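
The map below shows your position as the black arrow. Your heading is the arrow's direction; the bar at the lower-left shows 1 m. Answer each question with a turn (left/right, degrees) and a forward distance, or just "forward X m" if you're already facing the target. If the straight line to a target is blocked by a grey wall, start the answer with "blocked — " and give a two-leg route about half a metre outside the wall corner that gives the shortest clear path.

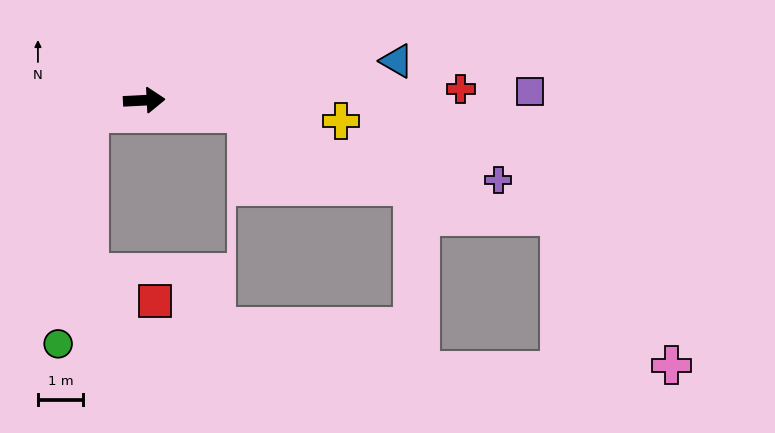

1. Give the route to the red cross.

forward 7.0 m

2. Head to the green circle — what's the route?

blocked — turn right 170°, forward 1.2 m, then turn left 69°, forward 5.1 m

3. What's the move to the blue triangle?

turn left 6°, forward 5.6 m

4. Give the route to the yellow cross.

turn right 9°, forward 4.3 m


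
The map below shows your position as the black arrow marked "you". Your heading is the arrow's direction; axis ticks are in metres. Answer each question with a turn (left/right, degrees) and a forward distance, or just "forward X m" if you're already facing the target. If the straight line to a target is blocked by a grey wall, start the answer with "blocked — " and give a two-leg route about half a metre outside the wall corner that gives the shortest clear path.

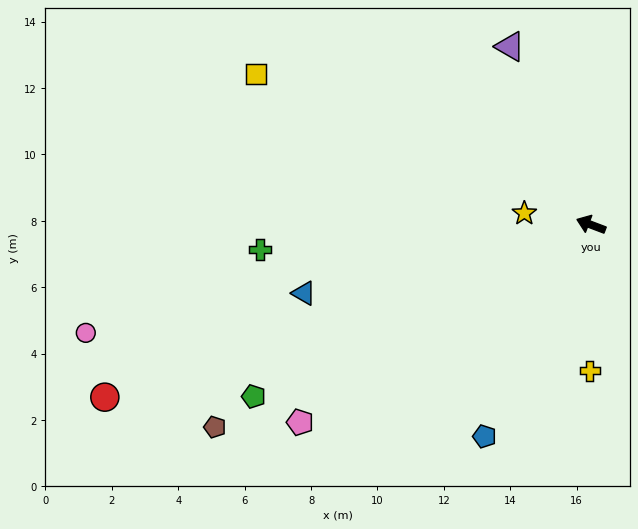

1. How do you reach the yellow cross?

turn left 110°, forward 4.4 m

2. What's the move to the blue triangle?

turn left 34°, forward 8.9 m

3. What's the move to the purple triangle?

turn right 45°, forward 5.9 m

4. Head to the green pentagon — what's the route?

turn left 48°, forward 11.4 m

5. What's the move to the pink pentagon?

turn left 55°, forward 10.6 m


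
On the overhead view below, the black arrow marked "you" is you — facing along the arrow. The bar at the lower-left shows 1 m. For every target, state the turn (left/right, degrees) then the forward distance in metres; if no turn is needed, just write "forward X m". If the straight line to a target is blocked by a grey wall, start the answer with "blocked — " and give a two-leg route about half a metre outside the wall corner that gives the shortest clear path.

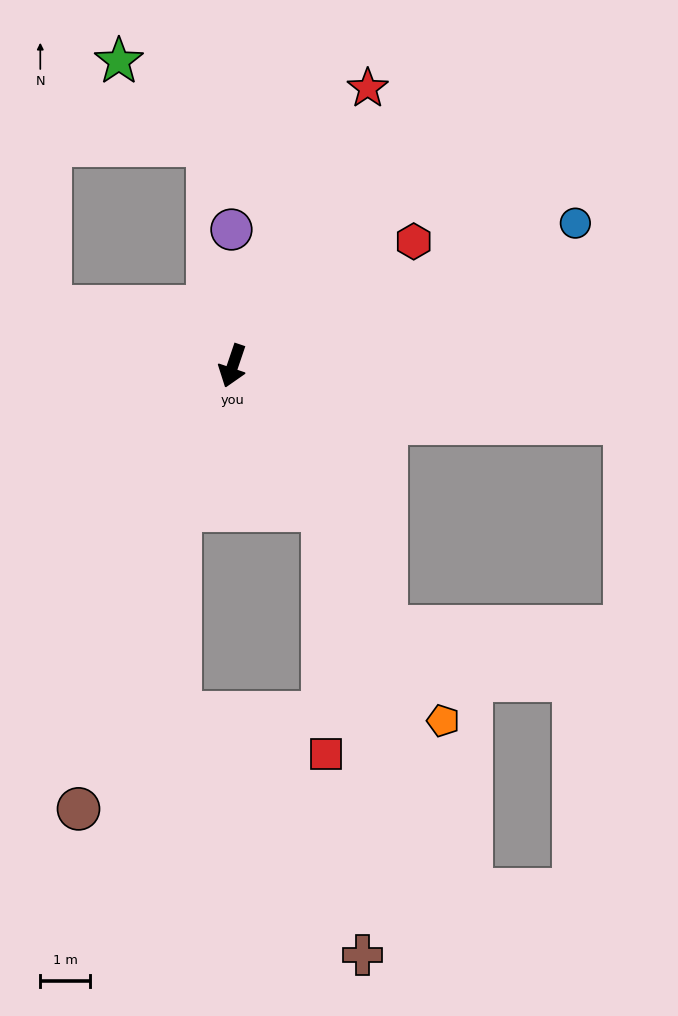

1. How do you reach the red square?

blocked — turn left 51°, forward 3.4 m, then turn right 32°, forward 4.9 m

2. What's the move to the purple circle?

turn right 161°, forward 2.7 m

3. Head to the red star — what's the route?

turn left 173°, forward 6.2 m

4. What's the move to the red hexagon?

turn left 143°, forward 4.4 m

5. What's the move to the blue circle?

turn left 131°, forward 7.4 m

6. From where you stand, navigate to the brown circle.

forward 9.4 m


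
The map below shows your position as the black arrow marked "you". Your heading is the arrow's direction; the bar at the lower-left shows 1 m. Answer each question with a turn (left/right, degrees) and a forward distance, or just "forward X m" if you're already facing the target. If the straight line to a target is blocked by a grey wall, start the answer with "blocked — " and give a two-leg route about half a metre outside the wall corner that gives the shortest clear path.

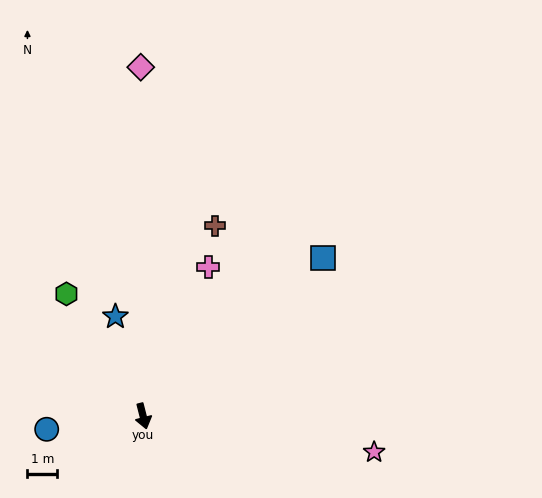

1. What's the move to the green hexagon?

turn right 162°, forward 4.9 m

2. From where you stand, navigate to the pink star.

turn left 67°, forward 7.9 m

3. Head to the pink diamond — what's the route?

turn left 166°, forward 11.8 m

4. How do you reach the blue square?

turn left 117°, forward 8.1 m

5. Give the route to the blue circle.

turn right 96°, forward 3.3 m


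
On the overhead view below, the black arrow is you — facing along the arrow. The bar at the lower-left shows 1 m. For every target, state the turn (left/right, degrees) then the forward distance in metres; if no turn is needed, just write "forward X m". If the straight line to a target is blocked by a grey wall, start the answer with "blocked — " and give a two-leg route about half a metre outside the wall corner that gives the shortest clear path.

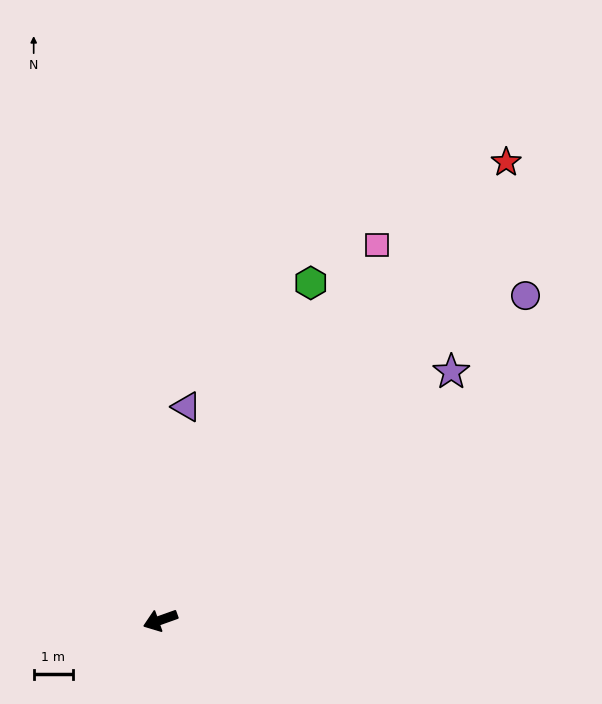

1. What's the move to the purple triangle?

turn right 117°, forward 5.4 m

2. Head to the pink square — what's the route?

turn right 140°, forward 11.0 m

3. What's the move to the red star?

turn right 147°, forward 14.5 m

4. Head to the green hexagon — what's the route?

turn right 134°, forward 9.4 m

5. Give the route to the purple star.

turn right 159°, forward 9.7 m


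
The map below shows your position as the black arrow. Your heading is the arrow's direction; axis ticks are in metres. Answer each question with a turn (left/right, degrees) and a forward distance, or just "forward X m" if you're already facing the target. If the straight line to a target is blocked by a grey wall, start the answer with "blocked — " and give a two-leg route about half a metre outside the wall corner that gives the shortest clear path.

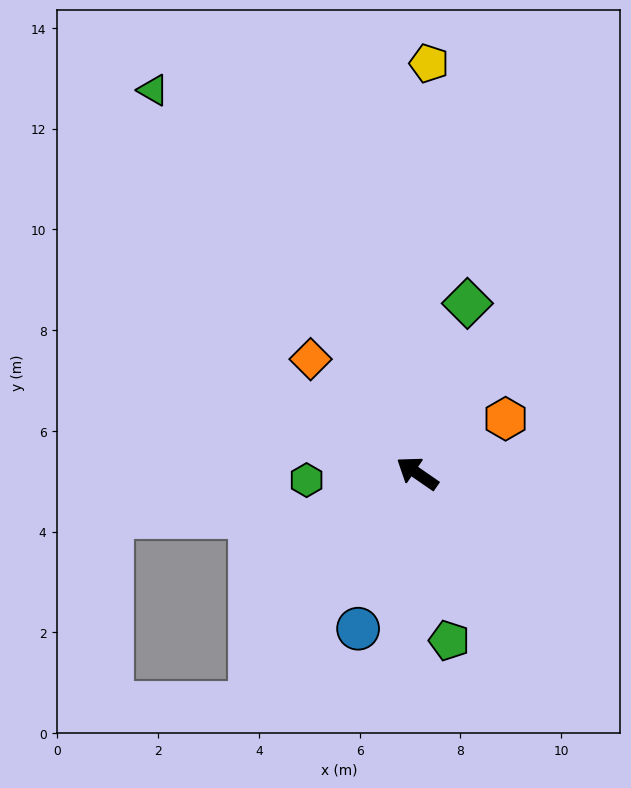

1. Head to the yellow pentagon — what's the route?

turn right 57°, forward 8.1 m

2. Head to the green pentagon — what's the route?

turn left 135°, forward 3.4 m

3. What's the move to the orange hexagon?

turn right 114°, forward 2.1 m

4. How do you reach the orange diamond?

turn right 12°, forward 3.1 m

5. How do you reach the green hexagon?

turn left 38°, forward 2.2 m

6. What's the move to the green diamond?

turn right 72°, forward 3.5 m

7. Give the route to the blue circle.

turn left 104°, forward 3.3 m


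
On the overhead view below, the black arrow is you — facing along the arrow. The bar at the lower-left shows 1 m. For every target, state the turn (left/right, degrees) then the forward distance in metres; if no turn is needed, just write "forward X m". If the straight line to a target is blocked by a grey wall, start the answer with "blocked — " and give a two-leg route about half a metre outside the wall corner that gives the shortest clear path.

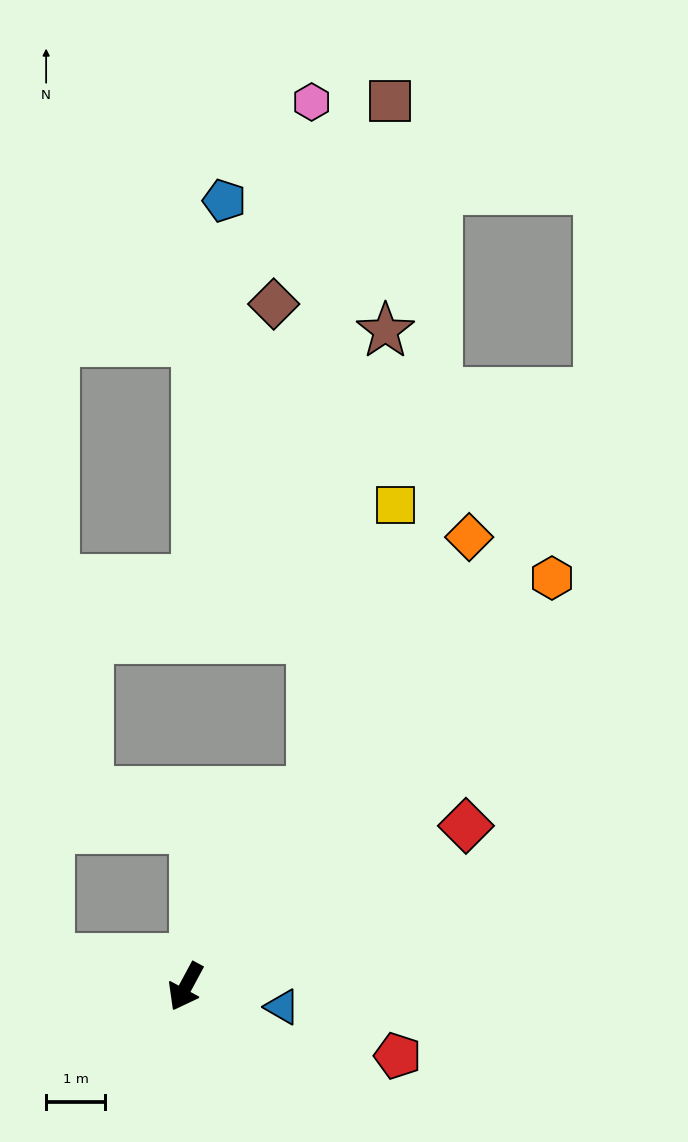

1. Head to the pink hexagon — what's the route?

blocked — turn left 175°, forward 3.9 m, then turn left 33°, forward 11.7 m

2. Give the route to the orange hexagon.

turn left 166°, forward 9.3 m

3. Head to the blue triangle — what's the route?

turn left 106°, forward 1.7 m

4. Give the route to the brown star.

blocked — turn left 175°, forward 3.9 m, then turn left 24°, forward 7.9 m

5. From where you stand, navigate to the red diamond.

turn left 148°, forward 5.5 m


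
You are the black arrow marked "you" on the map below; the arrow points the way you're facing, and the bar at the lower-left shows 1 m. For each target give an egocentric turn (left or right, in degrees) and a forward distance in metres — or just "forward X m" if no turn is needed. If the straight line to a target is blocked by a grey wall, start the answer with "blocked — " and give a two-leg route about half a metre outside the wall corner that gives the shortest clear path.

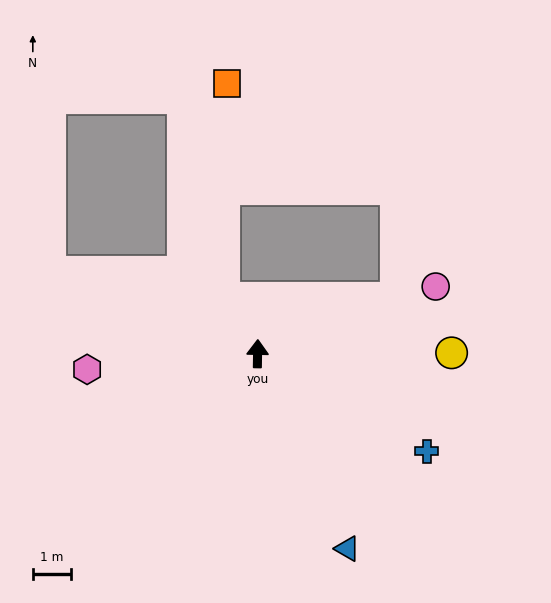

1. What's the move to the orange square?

blocked — turn left 33°, forward 1.7 m, then turn right 33°, forward 5.6 m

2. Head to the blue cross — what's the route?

turn right 119°, forward 5.1 m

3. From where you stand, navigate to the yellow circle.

turn right 89°, forward 5.0 m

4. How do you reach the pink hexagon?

turn left 96°, forward 4.4 m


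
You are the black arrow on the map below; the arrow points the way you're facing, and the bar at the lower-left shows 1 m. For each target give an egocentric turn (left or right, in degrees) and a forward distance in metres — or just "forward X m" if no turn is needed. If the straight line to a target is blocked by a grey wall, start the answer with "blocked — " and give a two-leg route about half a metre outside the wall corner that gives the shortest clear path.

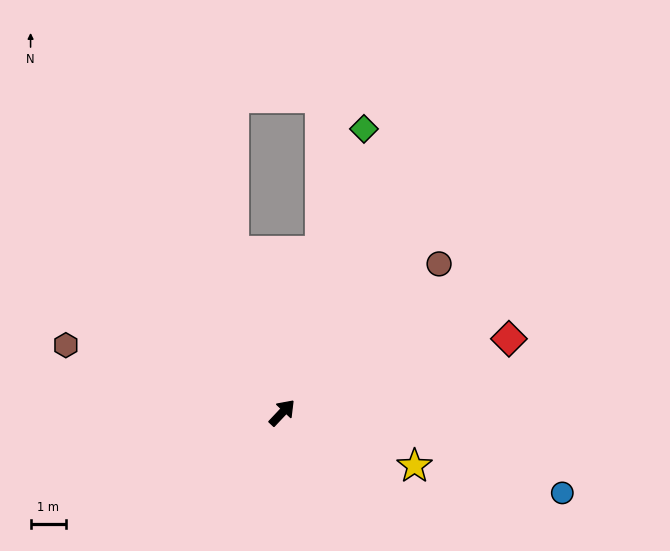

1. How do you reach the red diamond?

turn right 29°, forward 6.7 m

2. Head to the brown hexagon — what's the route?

turn left 116°, forward 6.4 m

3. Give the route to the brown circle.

turn right 3°, forward 6.1 m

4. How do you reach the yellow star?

turn right 69°, forward 4.0 m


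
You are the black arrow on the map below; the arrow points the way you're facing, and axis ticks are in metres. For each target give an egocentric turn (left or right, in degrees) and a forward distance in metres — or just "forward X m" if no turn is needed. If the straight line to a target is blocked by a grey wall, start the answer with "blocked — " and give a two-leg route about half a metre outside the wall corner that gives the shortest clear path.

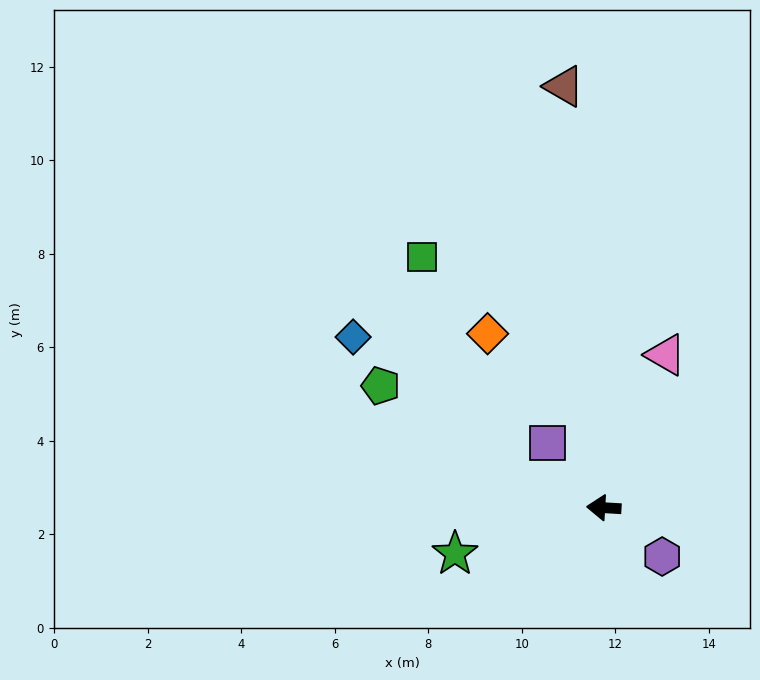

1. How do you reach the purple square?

turn right 46°, forward 1.8 m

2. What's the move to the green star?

turn left 21°, forward 3.3 m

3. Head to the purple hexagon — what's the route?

turn left 143°, forward 1.6 m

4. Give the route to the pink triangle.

turn right 109°, forward 3.5 m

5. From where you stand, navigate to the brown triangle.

turn right 81°, forward 9.1 m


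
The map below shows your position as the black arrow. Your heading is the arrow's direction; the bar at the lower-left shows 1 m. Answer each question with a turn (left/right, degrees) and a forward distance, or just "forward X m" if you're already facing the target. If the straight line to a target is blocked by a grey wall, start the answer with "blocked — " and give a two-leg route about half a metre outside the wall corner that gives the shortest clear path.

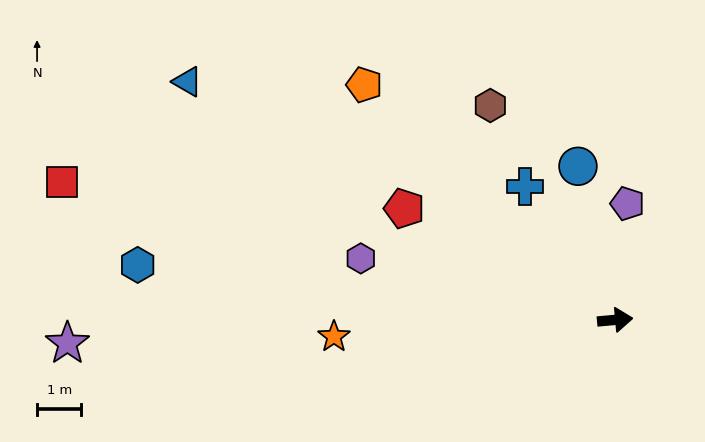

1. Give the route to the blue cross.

turn left 119°, forward 3.6 m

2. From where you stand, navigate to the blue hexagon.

turn left 168°, forward 10.8 m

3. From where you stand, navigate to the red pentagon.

turn left 147°, forward 5.4 m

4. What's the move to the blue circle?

turn left 98°, forward 3.6 m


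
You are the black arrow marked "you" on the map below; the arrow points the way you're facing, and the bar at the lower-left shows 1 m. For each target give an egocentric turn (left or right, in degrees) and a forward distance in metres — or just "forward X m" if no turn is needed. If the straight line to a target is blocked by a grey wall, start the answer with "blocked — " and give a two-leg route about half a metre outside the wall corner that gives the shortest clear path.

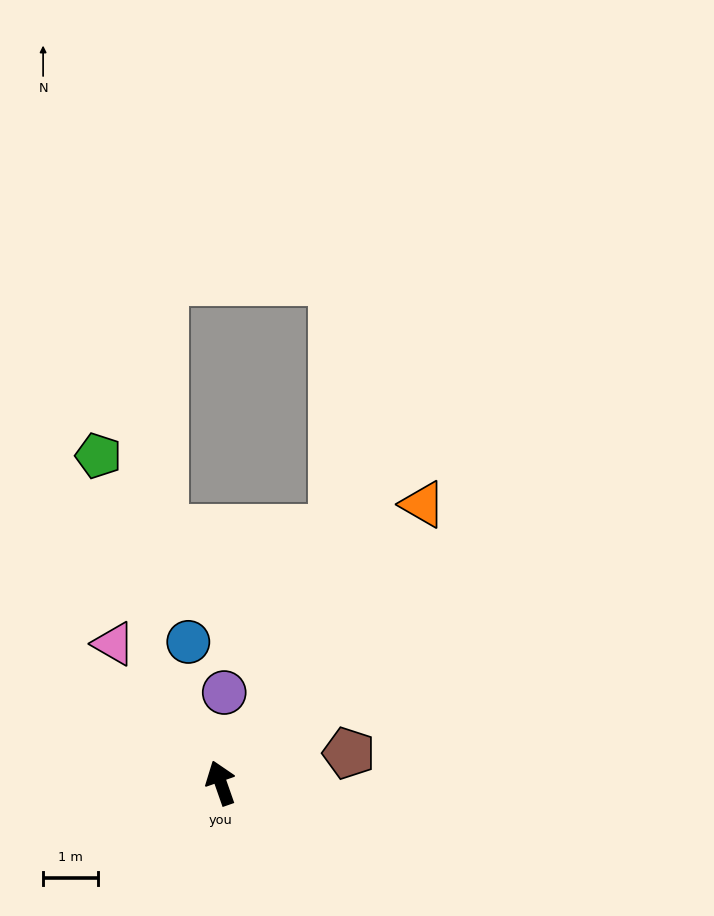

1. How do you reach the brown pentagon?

turn right 96°, forward 2.4 m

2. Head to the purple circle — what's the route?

turn right 22°, forward 1.7 m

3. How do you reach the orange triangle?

turn right 55°, forward 6.3 m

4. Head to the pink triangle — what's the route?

turn left 18°, forward 3.2 m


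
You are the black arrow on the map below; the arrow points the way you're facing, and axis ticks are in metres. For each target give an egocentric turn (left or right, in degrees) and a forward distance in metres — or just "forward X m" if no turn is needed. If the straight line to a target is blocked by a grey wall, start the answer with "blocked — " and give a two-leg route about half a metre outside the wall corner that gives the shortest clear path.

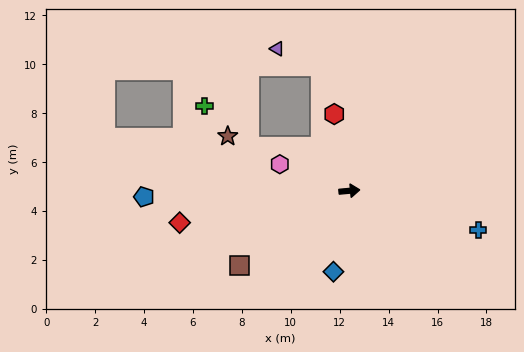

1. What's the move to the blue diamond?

turn right 106°, forward 3.4 m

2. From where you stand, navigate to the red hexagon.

turn left 96°, forward 3.2 m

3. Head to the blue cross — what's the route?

turn right 22°, forward 5.5 m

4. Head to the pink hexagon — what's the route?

turn left 154°, forward 3.0 m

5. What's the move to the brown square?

turn right 151°, forward 5.4 m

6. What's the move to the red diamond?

turn right 175°, forward 7.1 m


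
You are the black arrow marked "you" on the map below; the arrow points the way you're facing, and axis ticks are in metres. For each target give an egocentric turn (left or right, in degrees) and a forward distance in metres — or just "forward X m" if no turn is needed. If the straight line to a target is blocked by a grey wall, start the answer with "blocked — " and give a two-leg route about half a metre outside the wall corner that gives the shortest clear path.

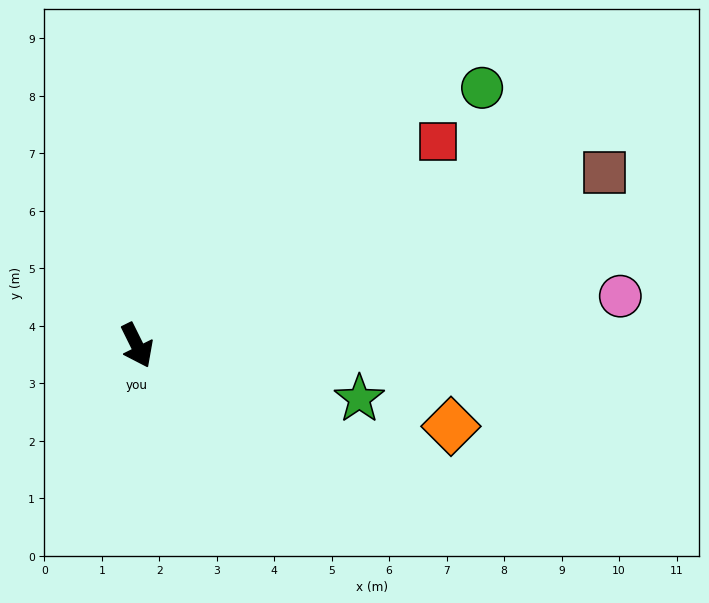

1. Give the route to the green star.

turn left 50°, forward 4.0 m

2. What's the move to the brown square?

turn left 84°, forward 8.7 m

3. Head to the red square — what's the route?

turn left 98°, forward 6.3 m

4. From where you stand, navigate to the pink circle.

turn left 69°, forward 8.5 m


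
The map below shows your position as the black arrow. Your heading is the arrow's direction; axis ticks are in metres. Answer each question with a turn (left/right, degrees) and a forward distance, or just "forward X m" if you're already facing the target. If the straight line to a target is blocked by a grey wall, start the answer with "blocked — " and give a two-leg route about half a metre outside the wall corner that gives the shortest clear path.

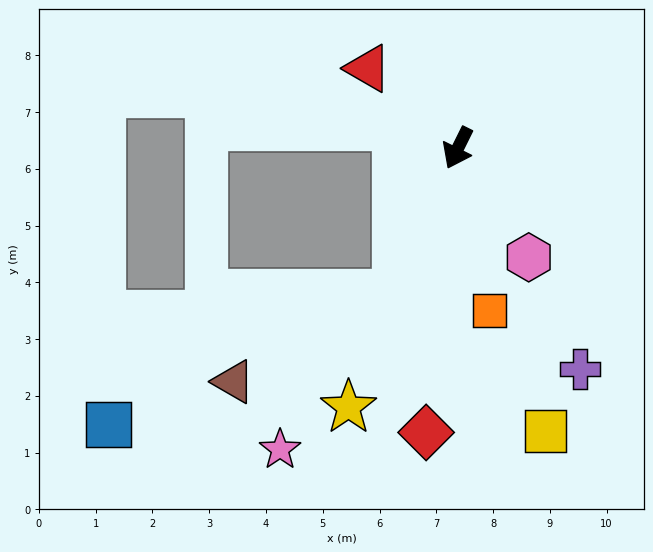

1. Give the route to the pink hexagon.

turn left 59°, forward 2.3 m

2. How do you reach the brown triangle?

blocked — turn left 3°, forward 2.8 m, then turn right 38°, forward 3.3 m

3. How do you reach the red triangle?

turn right 105°, forward 2.1 m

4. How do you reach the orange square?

turn left 37°, forward 2.9 m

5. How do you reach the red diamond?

turn left 20°, forward 5.0 m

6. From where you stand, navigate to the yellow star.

turn left 3°, forward 5.0 m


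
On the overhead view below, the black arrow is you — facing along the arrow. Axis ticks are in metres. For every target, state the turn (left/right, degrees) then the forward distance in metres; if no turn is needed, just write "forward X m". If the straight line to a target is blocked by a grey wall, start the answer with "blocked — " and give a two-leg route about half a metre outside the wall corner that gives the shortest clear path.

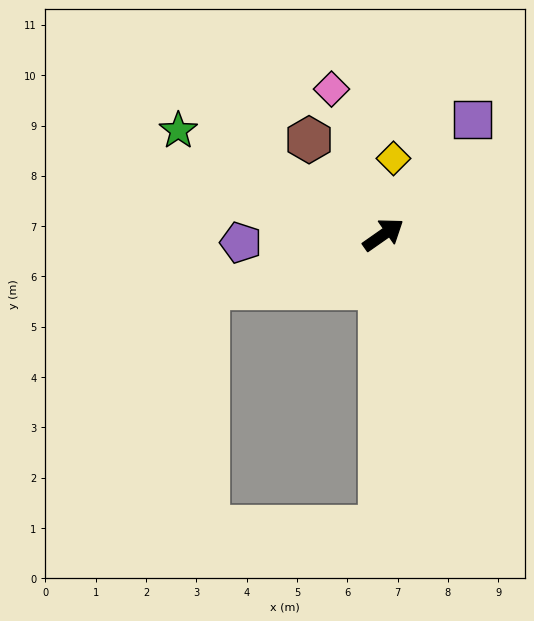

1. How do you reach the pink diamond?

turn left 75°, forward 3.1 m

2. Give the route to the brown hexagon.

turn left 93°, forward 2.4 m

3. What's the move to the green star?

turn left 118°, forward 4.6 m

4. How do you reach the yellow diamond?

turn left 47°, forward 1.5 m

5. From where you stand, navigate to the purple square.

turn left 17°, forward 2.9 m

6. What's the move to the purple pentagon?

turn left 148°, forward 2.8 m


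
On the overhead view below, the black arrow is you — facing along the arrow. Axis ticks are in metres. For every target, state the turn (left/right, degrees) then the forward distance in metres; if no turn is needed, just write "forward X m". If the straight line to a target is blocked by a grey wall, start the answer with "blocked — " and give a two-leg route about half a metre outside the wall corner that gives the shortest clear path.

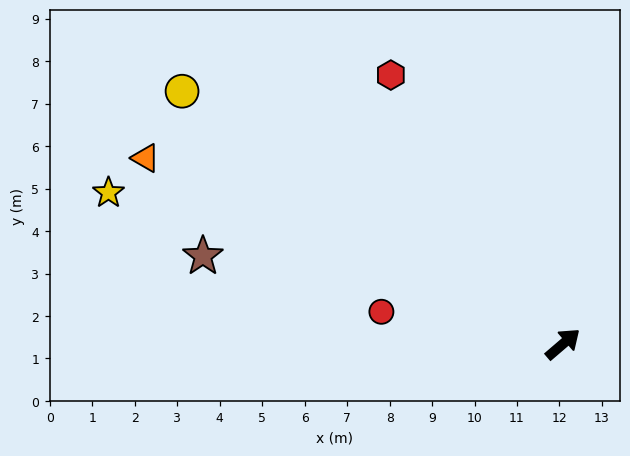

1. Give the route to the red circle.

turn left 129°, forward 4.3 m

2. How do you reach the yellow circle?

turn left 106°, forward 10.8 m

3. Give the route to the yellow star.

turn left 121°, forward 11.3 m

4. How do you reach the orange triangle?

turn left 115°, forward 10.8 m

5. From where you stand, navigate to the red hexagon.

turn left 82°, forward 7.5 m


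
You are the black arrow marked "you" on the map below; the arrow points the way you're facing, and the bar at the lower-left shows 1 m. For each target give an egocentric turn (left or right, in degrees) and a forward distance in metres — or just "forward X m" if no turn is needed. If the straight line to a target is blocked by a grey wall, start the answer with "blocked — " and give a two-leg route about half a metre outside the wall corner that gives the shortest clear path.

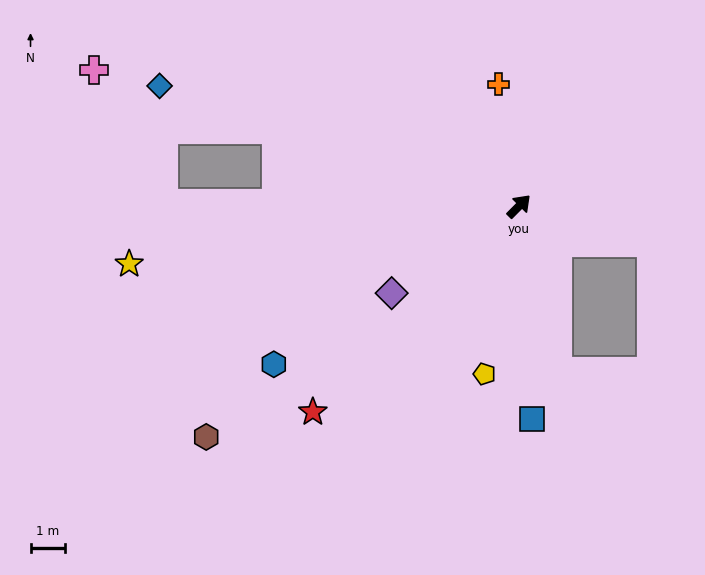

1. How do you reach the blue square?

turn right 132°, forward 6.1 m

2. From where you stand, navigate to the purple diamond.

turn left 169°, forward 4.4 m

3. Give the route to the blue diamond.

turn left 116°, forward 10.9 m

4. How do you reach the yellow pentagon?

turn right 147°, forward 4.9 m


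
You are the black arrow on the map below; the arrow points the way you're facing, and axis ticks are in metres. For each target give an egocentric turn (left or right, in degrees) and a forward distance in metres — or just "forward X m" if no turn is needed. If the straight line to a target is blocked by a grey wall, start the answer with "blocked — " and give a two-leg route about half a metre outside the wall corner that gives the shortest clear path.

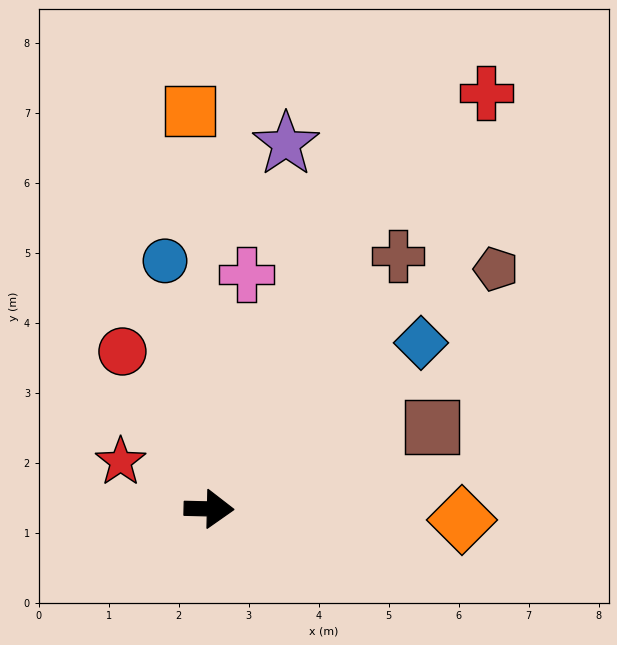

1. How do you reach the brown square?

turn left 22°, forward 3.4 m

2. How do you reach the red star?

turn left 153°, forward 1.4 m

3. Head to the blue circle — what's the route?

turn left 101°, forward 3.6 m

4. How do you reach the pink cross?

turn left 82°, forward 3.4 m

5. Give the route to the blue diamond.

turn left 39°, forward 3.8 m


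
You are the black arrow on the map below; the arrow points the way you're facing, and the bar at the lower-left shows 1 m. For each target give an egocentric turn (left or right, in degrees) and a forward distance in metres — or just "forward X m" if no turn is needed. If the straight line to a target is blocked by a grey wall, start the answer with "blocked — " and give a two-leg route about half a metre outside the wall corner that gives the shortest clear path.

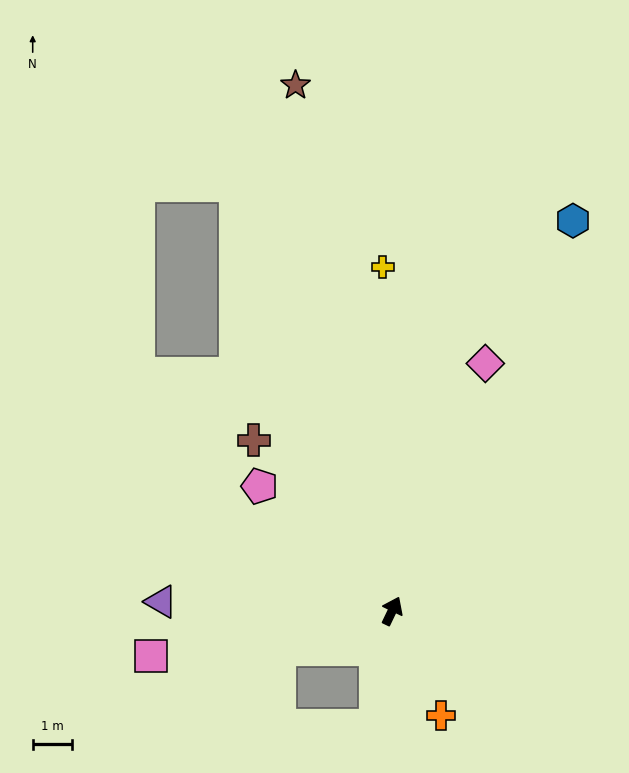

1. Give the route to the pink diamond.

turn left 5°, forward 6.8 m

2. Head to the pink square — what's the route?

turn left 126°, forward 6.3 m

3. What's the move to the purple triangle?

turn left 113°, forward 6.0 m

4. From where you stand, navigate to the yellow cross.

turn left 27°, forward 8.9 m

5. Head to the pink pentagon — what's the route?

turn left 72°, forward 4.7 m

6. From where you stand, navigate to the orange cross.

turn right 130°, forward 3.0 m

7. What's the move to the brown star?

turn left 36°, forward 13.8 m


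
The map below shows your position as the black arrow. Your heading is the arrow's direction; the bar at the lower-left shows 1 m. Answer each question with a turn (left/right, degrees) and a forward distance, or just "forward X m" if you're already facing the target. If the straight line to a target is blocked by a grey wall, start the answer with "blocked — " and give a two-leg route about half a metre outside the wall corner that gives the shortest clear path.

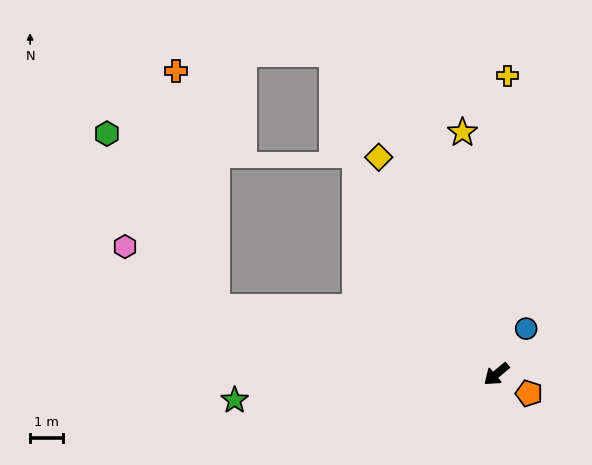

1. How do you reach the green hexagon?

blocked — turn right 53°, forward 8.7 m, then turn right 45°, forward 6.2 m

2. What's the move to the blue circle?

turn right 163°, forward 1.6 m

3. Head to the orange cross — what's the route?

blocked — turn right 53°, forward 8.7 m, then turn right 67°, forward 7.2 m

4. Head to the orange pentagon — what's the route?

turn left 110°, forward 1.1 m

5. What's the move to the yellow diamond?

turn right 101°, forward 7.5 m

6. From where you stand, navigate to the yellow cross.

turn right 132°, forward 9.0 m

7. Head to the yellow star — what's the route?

turn right 122°, forward 7.4 m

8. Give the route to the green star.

turn right 34°, forward 8.0 m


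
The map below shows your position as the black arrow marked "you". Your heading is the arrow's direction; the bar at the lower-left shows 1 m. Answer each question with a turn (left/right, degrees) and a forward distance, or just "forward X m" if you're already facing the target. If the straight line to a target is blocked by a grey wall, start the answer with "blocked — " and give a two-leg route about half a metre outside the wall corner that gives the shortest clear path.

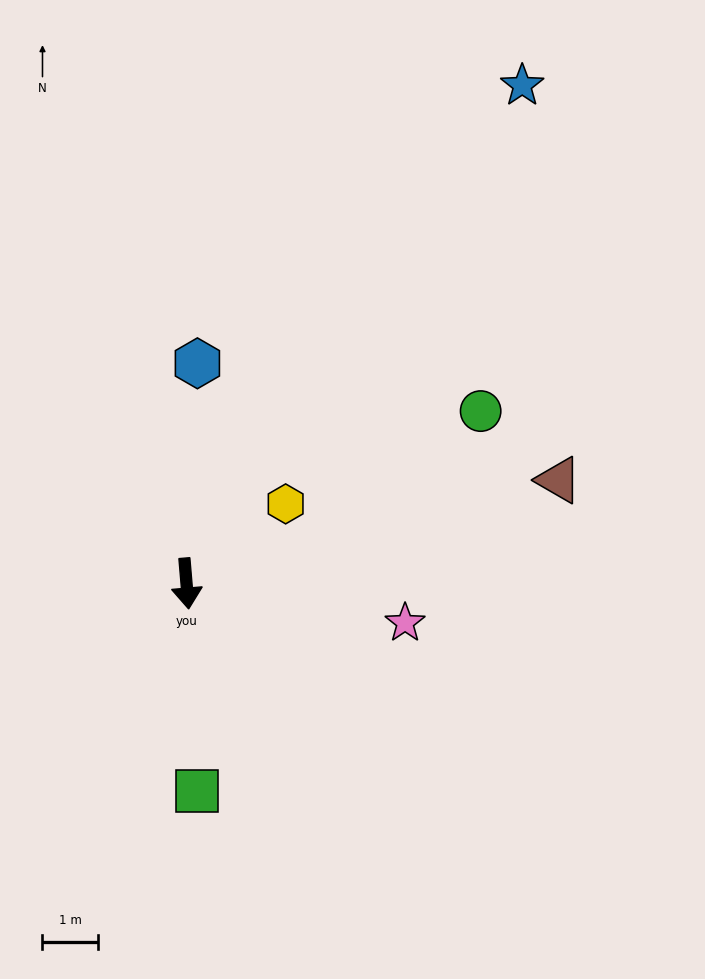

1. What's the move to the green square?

forward 3.8 m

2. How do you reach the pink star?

turn left 75°, forward 4.0 m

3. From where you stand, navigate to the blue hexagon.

turn left 172°, forward 4.0 m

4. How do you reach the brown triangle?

turn left 101°, forward 7.0 m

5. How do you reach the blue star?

turn left 141°, forward 10.9 m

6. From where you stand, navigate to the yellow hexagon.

turn left 124°, forward 2.3 m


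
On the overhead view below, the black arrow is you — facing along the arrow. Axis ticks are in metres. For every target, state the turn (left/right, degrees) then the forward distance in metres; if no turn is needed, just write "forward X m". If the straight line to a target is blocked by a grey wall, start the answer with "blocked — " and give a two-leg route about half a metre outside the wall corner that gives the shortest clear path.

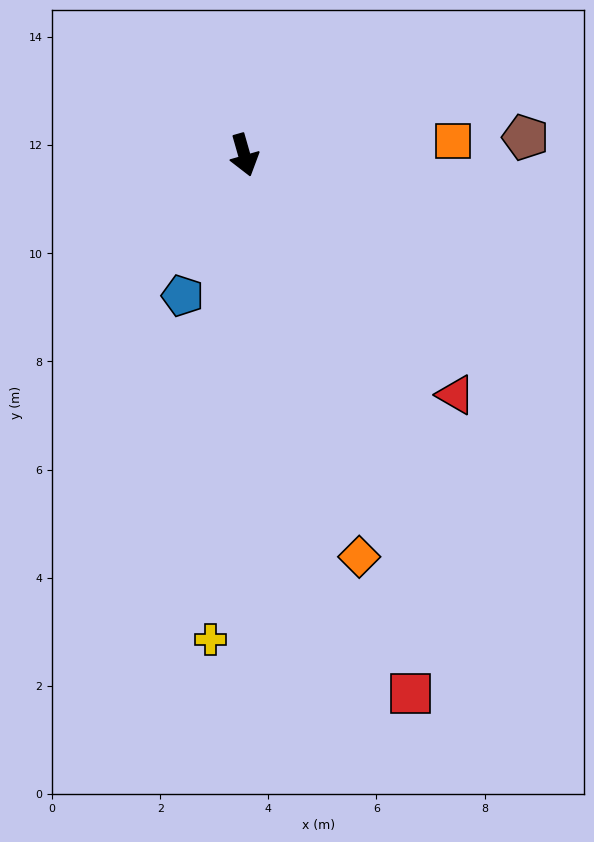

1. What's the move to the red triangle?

turn left 25°, forward 5.9 m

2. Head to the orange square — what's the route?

turn left 78°, forward 3.9 m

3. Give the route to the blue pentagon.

turn right 40°, forward 2.8 m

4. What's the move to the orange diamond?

forward 7.7 m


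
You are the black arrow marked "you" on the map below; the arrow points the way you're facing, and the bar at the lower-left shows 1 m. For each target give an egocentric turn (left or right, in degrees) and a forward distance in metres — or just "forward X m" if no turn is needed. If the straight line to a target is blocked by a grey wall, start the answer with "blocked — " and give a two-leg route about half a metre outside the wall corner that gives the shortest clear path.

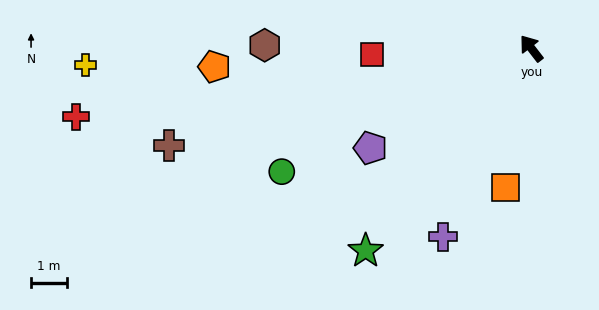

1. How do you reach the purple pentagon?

turn left 84°, forward 5.3 m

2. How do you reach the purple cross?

turn left 117°, forward 5.8 m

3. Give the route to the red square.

turn left 55°, forward 4.5 m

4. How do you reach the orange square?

turn left 132°, forward 4.0 m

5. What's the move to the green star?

turn left 103°, forward 7.4 m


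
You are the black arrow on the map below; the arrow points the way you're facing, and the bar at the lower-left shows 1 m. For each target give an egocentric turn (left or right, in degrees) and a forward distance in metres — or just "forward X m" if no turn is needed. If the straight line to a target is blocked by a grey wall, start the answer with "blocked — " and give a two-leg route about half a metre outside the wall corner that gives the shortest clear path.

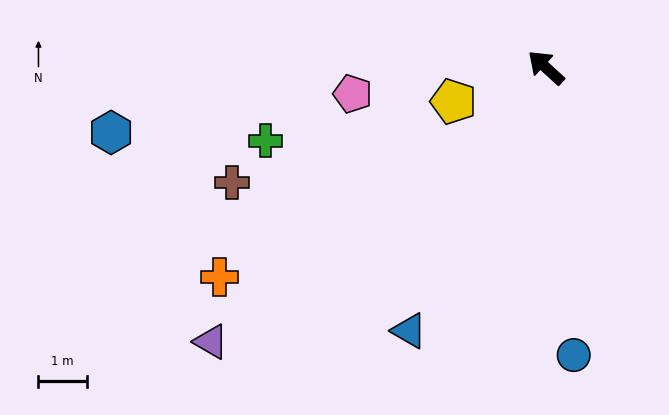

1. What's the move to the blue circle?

turn left 138°, forward 5.9 m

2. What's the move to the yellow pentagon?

turn left 63°, forward 2.0 m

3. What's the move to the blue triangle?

turn left 105°, forward 6.1 m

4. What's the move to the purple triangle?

turn left 82°, forward 8.9 m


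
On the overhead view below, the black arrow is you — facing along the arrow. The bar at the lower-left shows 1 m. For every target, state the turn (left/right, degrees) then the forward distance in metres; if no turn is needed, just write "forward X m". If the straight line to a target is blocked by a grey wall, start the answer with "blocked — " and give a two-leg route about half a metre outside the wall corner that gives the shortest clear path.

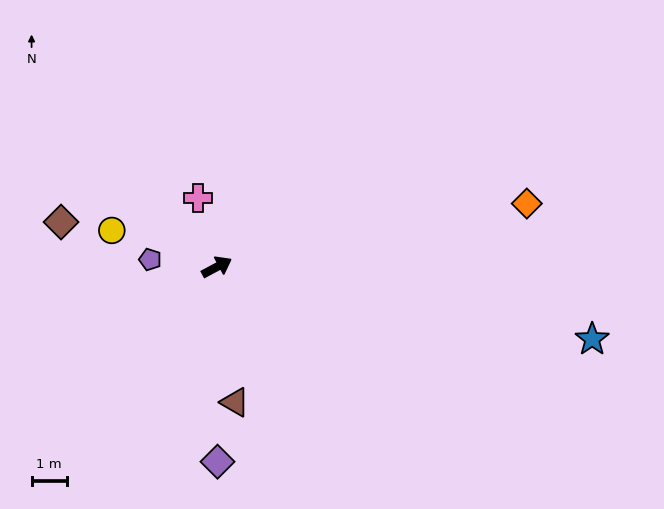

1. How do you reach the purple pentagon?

turn left 145°, forward 1.9 m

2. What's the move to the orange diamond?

turn right 17°, forward 9.0 m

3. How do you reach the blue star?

turn right 39°, forward 10.9 m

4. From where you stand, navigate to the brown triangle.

turn right 111°, forward 3.9 m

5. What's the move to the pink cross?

turn left 77°, forward 2.0 m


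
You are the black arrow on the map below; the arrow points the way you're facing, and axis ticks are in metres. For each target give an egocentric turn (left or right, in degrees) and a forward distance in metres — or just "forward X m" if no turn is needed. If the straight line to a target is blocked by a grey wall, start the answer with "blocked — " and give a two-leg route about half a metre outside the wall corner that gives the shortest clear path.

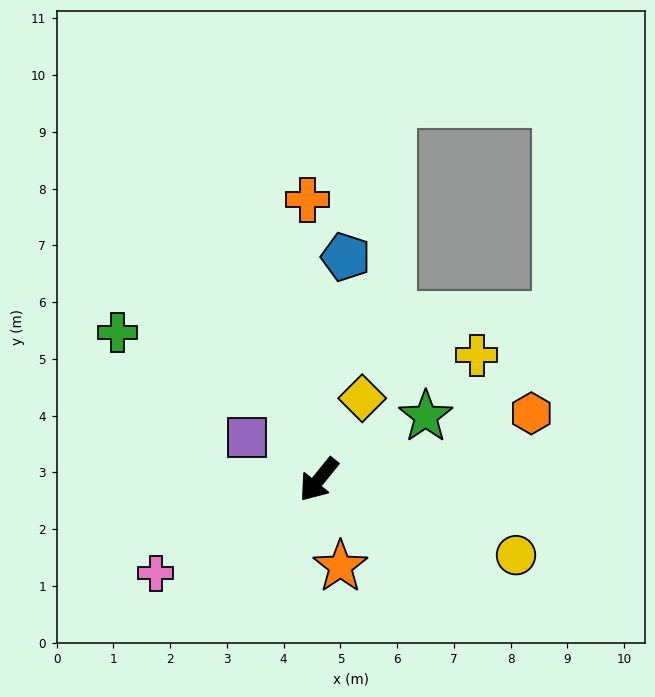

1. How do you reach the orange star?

turn left 53°, forward 1.6 m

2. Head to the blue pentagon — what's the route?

turn right 148°, forward 4.0 m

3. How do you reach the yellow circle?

turn left 108°, forward 3.7 m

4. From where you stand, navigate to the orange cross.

turn right 139°, forward 4.9 m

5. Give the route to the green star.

turn left 160°, forward 2.2 m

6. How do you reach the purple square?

turn right 81°, forward 1.5 m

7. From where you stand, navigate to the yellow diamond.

turn right 169°, forward 1.6 m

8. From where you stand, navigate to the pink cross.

turn right 21°, forward 3.3 m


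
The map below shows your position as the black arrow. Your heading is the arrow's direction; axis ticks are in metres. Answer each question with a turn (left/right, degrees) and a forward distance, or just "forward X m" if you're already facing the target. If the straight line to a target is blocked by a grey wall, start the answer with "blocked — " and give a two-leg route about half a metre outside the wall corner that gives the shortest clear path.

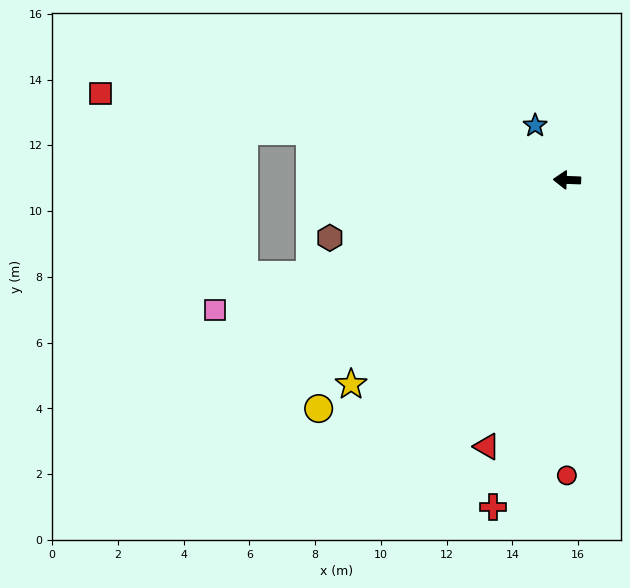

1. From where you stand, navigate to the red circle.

turn left 92°, forward 9.0 m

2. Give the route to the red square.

turn right 8°, forward 14.4 m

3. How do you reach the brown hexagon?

turn left 16°, forward 7.4 m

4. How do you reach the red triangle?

turn left 75°, forward 8.5 m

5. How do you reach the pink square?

turn left 22°, forward 11.4 m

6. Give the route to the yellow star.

turn left 46°, forward 9.0 m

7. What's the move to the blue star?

turn right 58°, forward 1.9 m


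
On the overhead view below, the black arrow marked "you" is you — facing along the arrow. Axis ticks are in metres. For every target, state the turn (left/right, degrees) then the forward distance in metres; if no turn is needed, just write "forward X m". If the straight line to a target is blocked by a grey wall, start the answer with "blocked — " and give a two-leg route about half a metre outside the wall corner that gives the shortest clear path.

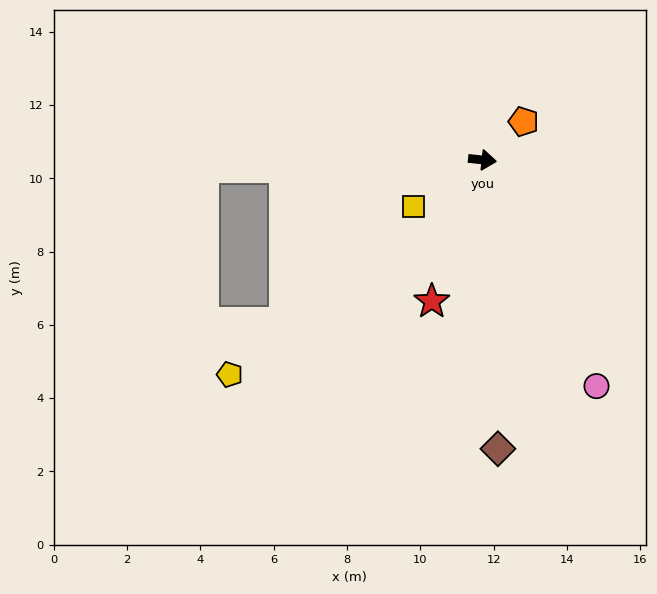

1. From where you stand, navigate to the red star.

turn right 104°, forward 4.1 m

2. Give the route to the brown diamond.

turn right 81°, forward 7.9 m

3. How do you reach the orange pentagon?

turn left 49°, forward 1.5 m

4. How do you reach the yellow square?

turn right 140°, forward 2.3 m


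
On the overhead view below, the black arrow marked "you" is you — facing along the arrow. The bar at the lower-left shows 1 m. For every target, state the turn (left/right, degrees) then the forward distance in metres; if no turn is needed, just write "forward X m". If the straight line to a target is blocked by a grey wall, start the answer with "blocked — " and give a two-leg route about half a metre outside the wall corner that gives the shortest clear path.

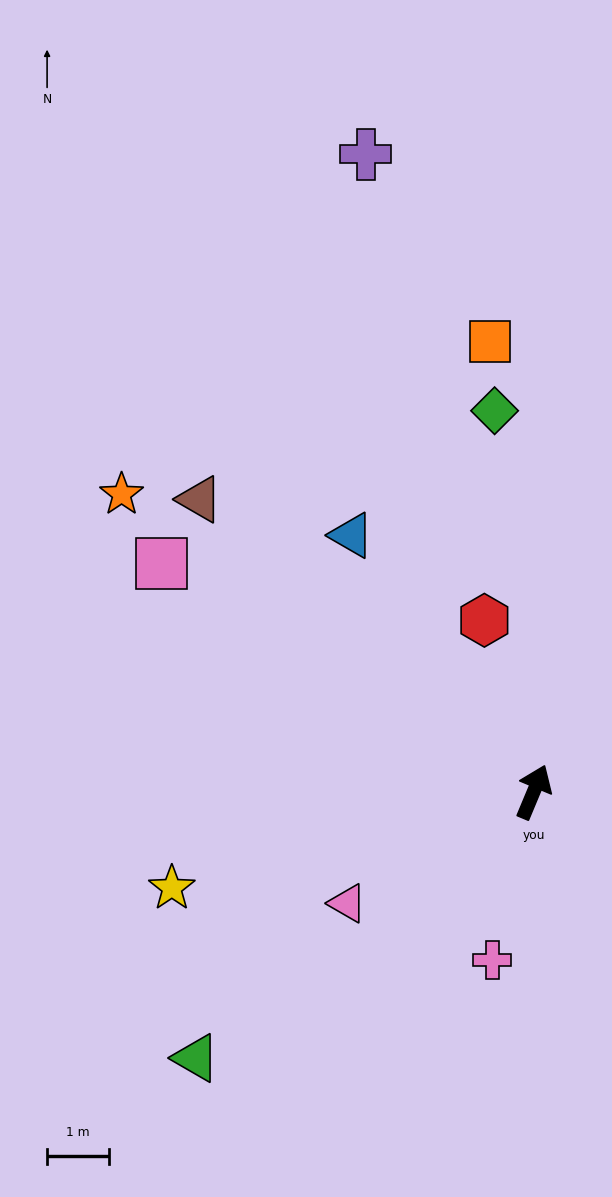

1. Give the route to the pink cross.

turn right 171°, forward 2.8 m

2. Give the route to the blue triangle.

turn left 58°, forward 5.1 m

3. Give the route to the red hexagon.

turn left 39°, forward 2.9 m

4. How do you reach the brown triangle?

turn left 71°, forward 7.1 m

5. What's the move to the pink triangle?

turn left 144°, forward 3.5 m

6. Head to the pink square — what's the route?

turn left 81°, forward 7.0 m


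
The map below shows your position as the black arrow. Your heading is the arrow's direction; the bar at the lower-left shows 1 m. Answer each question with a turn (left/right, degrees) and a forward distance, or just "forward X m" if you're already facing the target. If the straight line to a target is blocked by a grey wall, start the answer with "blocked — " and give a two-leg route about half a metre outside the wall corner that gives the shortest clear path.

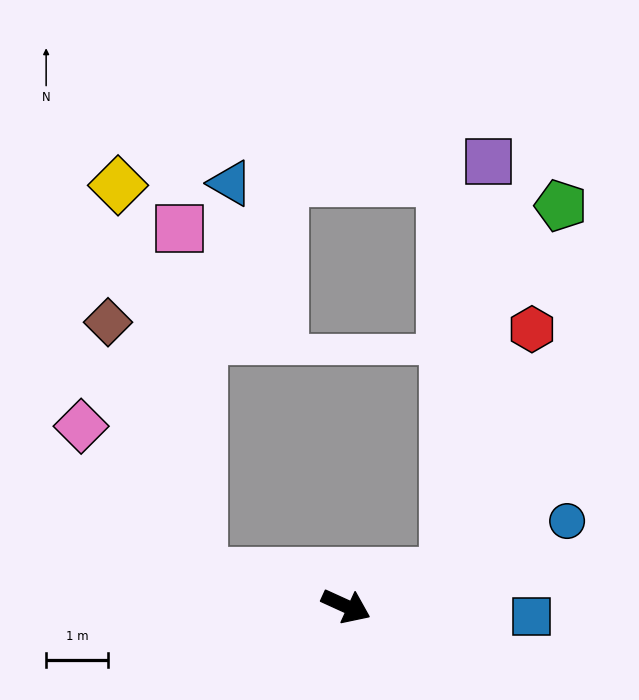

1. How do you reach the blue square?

turn left 21°, forward 3.0 m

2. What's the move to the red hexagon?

blocked — turn left 42°, forward 1.7 m, then turn left 53°, forward 4.2 m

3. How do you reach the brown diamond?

blocked — turn right 168°, forward 2.4 m, then turn right 57°, forward 4.4 m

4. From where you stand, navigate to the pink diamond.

blocked — turn right 168°, forward 2.4 m, then turn right 38°, forward 3.1 m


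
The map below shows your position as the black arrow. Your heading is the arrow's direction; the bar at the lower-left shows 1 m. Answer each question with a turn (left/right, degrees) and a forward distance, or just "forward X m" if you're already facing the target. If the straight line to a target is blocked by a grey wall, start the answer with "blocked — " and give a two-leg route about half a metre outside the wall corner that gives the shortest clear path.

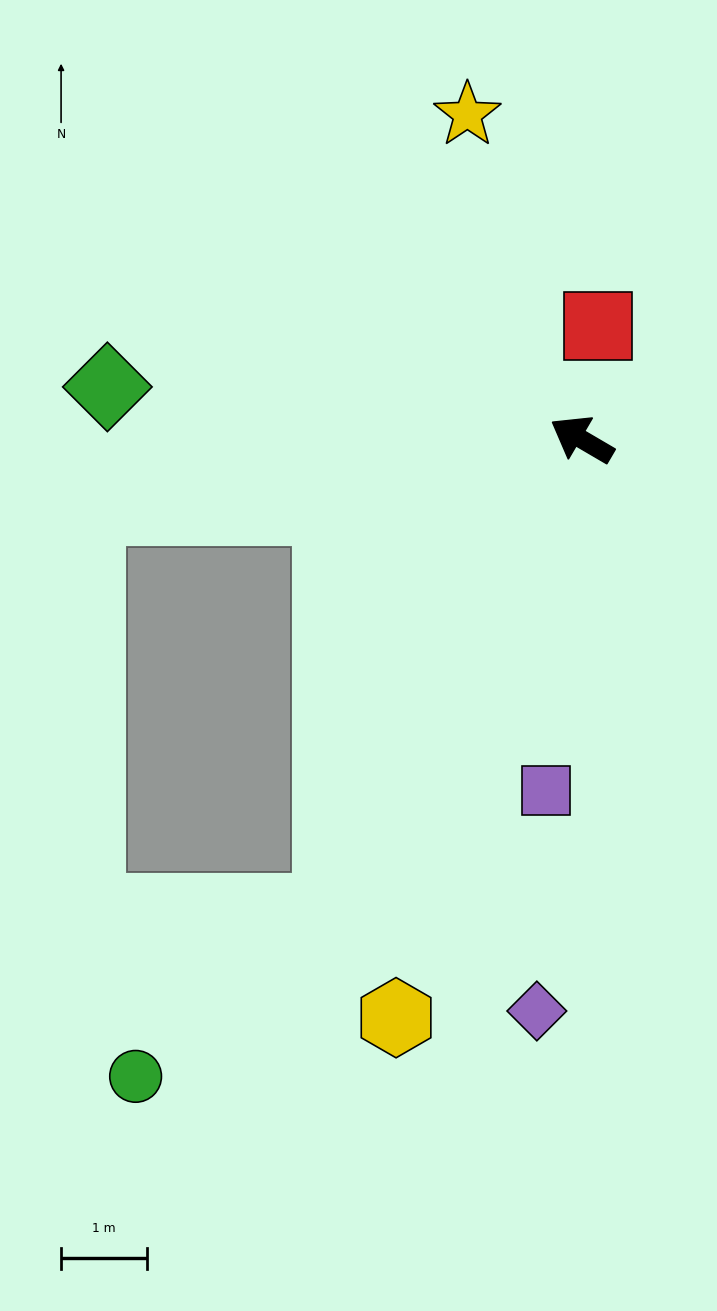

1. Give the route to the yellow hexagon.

turn left 103°, forward 7.1 m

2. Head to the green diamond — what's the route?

turn left 24°, forward 5.6 m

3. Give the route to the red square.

turn right 68°, forward 1.3 m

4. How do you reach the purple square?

turn left 115°, forward 4.1 m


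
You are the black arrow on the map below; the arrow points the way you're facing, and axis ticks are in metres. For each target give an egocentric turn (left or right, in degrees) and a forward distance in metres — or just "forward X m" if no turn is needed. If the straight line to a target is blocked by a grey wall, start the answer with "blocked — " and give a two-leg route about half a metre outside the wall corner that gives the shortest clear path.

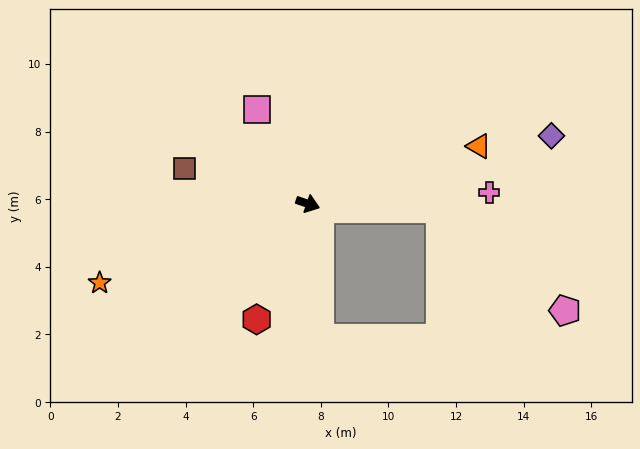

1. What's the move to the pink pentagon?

blocked — turn left 17°, forward 3.9 m, then turn right 37°, forward 4.7 m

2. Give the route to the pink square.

turn left 137°, forward 3.2 m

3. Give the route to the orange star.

turn right 140°, forward 6.6 m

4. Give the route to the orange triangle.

turn left 38°, forward 5.3 m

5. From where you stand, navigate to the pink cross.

turn left 23°, forward 5.4 m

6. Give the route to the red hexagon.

turn right 95°, forward 3.7 m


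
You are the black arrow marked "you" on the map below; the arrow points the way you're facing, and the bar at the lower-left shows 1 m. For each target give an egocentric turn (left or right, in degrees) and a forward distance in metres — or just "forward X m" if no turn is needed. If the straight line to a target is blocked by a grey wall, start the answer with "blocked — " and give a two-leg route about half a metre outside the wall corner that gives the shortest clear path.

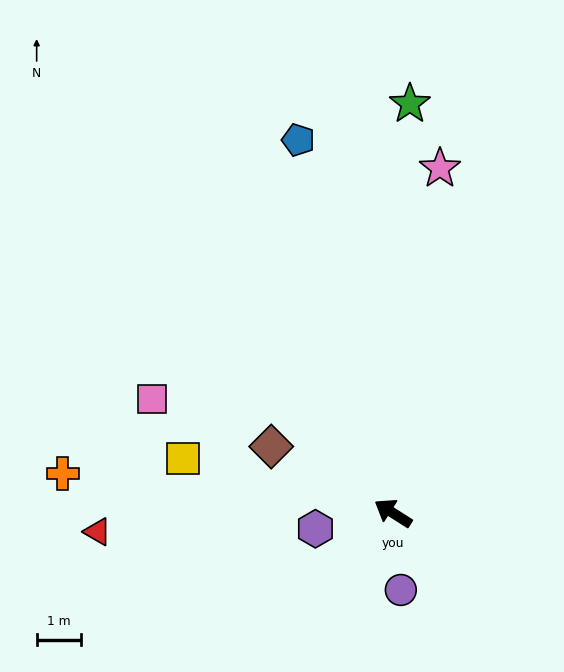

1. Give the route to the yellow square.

turn left 18°, forward 4.9 m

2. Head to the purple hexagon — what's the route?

turn left 44°, forward 1.8 m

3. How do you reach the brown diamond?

turn left 4°, forward 3.1 m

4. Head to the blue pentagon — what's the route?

turn right 43°, forward 8.6 m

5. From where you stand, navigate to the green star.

turn right 60°, forward 9.2 m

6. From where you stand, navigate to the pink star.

turn right 65°, forward 7.8 m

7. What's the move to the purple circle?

turn left 128°, forward 1.7 m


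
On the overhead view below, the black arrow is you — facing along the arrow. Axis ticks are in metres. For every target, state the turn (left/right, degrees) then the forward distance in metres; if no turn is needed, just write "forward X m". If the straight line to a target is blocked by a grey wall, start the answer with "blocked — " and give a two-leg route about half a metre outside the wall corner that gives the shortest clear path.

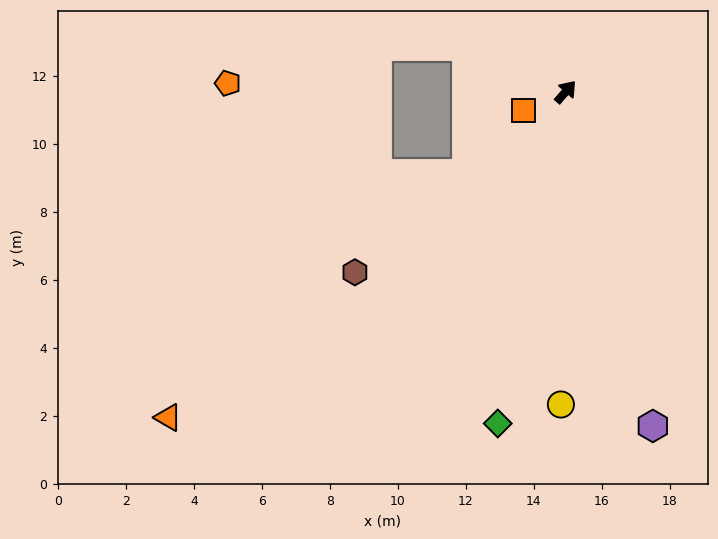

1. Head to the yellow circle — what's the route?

turn right 140°, forward 9.2 m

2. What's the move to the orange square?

turn left 155°, forward 1.3 m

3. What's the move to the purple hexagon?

turn right 124°, forward 10.2 m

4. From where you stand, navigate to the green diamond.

turn right 151°, forward 10.0 m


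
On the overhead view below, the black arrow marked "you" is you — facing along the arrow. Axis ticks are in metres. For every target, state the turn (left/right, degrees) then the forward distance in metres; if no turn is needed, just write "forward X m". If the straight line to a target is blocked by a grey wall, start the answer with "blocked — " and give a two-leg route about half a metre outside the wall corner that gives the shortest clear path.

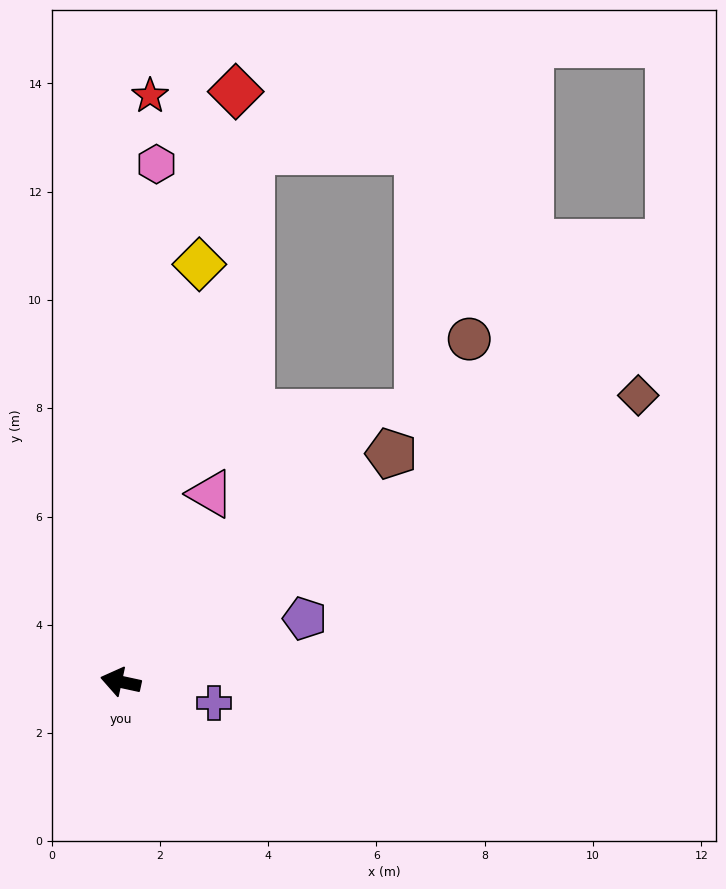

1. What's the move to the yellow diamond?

turn right 88°, forward 7.8 m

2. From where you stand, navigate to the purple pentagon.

turn right 149°, forward 3.6 m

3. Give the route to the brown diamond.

turn right 139°, forward 10.9 m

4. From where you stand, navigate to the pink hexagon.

turn right 82°, forward 9.6 m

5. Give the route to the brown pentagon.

turn right 128°, forward 6.5 m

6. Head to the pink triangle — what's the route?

turn right 103°, forward 3.8 m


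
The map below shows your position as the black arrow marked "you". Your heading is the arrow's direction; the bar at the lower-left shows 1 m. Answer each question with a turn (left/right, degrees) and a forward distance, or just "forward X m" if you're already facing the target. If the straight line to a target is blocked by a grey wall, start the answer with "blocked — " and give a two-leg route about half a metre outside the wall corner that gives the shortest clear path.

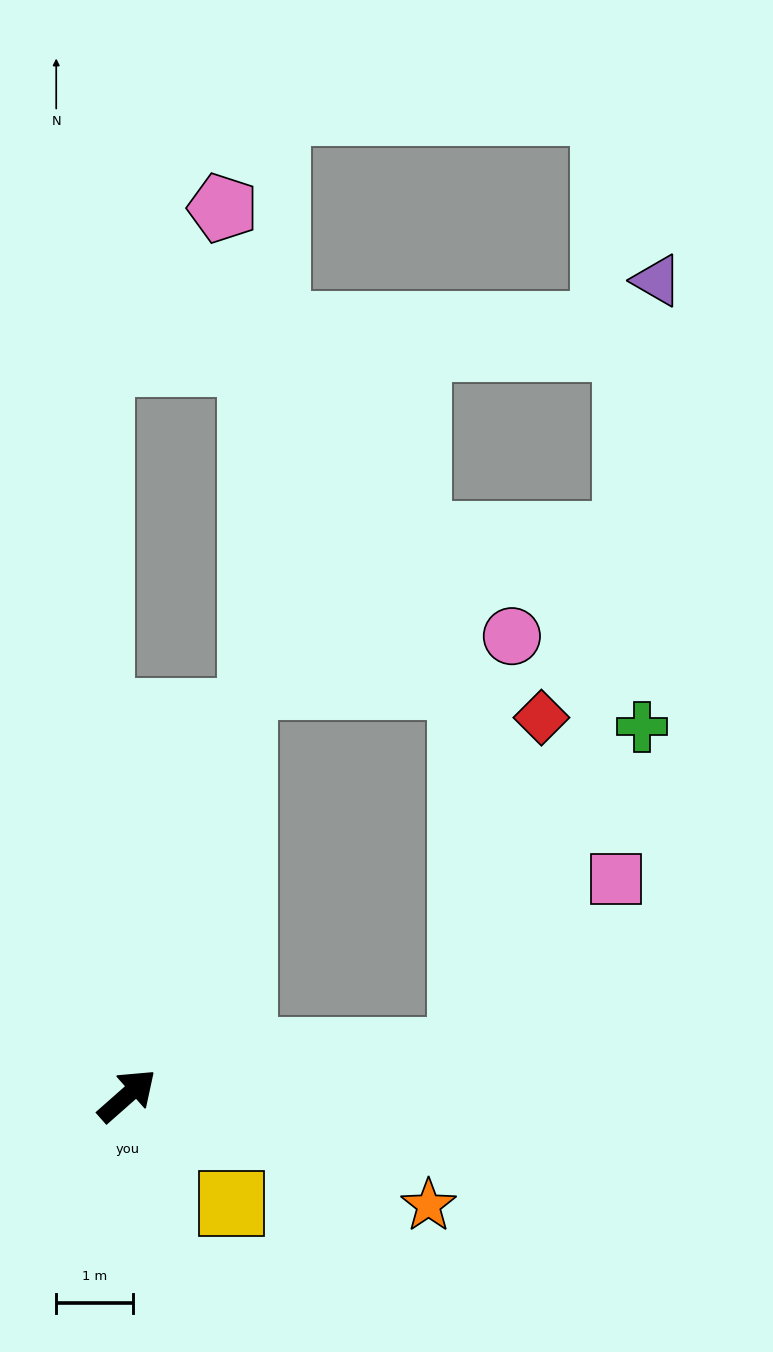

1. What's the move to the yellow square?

turn right 87°, forward 2.0 m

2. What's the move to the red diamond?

blocked — turn right 34°, forward 4.4 m, then turn left 69°, forward 4.5 m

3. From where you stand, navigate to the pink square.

blocked — turn right 34°, forward 4.4 m, then turn left 40°, forward 3.0 m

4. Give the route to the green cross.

blocked — turn right 34°, forward 4.4 m, then turn left 53°, forward 4.9 m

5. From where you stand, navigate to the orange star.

turn right 61°, forward 4.2 m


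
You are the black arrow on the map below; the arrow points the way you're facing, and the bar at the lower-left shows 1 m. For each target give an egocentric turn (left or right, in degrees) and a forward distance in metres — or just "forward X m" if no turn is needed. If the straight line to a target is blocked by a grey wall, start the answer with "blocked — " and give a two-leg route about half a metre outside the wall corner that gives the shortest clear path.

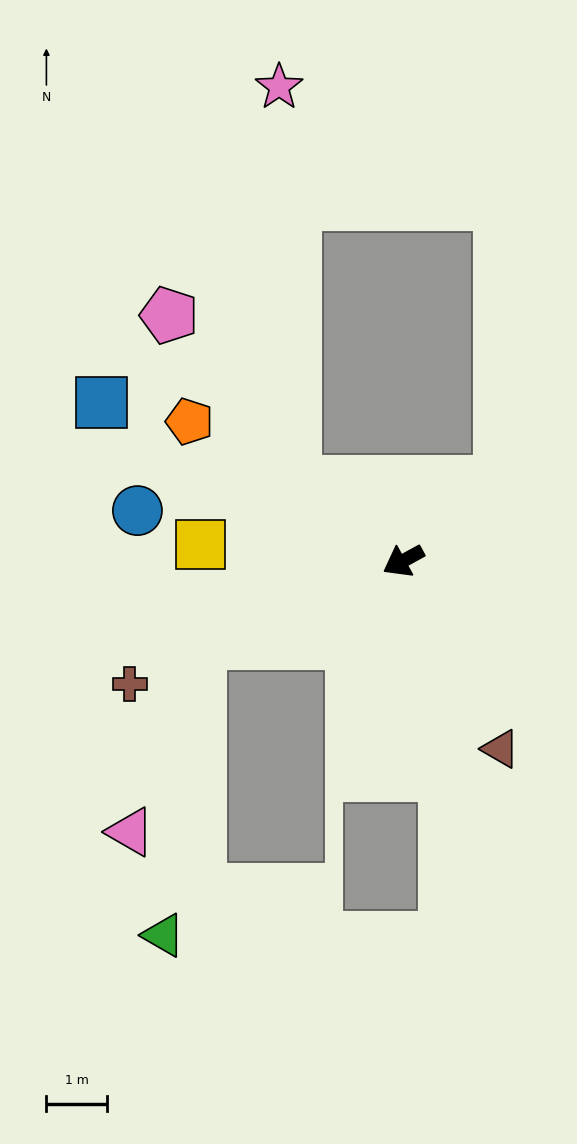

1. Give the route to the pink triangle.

blocked — turn right 7°, forward 3.6 m, then turn left 48°, forward 3.3 m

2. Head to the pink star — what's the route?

blocked — turn right 65°, forward 2.2 m, then turn right 51°, forward 6.5 m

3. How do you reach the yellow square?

turn right 33°, forward 3.3 m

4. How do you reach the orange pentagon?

turn right 62°, forward 4.2 m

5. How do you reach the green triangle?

blocked — turn right 7°, forward 3.6 m, then turn left 61°, forward 4.8 m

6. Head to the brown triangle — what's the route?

turn left 89°, forward 3.5 m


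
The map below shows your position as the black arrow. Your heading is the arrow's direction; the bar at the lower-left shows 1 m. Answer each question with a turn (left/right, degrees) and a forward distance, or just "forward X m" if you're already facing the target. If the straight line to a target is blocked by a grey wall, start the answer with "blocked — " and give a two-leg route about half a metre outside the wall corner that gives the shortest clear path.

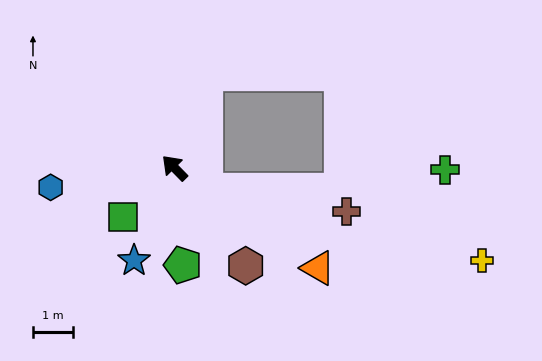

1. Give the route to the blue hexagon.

turn left 54°, forward 3.1 m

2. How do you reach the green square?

turn left 89°, forward 1.8 m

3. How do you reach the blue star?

turn left 112°, forward 2.5 m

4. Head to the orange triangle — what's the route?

turn right 169°, forward 4.4 m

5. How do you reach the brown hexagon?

turn left 172°, forward 3.0 m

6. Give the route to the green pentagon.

turn left 140°, forward 2.4 m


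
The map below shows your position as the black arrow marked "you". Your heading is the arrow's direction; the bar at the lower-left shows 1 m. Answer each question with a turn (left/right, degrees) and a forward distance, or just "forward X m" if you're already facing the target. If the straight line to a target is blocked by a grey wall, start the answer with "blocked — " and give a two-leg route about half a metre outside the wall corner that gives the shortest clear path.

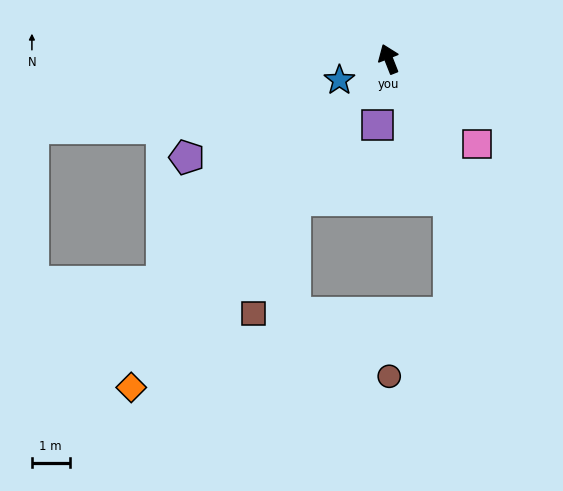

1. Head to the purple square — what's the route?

turn left 149°, forward 1.8 m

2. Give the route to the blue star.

turn left 92°, forward 1.4 m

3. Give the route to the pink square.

turn right 155°, forward 3.3 m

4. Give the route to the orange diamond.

turn left 120°, forward 11.1 m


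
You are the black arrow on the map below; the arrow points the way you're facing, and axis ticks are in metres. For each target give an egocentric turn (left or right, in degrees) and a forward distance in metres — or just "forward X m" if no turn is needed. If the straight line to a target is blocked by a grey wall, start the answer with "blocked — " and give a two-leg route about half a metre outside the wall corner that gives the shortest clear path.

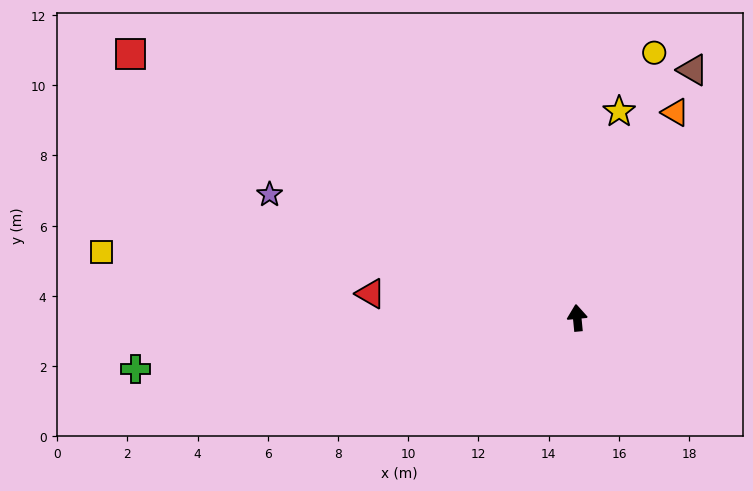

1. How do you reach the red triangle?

turn left 78°, forward 5.9 m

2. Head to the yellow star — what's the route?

turn right 17°, forward 6.0 m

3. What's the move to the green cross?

turn left 91°, forward 12.7 m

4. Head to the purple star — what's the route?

turn left 63°, forward 9.4 m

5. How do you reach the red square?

turn left 54°, forward 14.8 m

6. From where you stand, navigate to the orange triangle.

turn right 31°, forward 6.5 m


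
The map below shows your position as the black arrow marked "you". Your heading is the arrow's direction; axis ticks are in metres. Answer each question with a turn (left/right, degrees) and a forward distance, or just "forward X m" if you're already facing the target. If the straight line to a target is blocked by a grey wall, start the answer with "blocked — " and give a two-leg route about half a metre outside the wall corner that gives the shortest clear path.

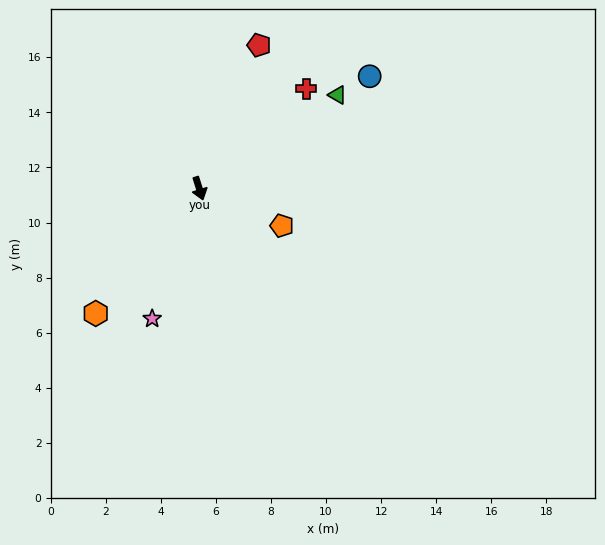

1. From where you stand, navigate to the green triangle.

turn left 107°, forward 6.1 m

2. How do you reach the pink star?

turn right 37°, forward 5.0 m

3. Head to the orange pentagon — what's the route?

turn left 48°, forward 3.3 m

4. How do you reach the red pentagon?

turn left 140°, forward 5.6 m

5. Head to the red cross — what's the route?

turn left 116°, forward 5.3 m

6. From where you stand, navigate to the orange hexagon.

turn right 57°, forward 5.9 m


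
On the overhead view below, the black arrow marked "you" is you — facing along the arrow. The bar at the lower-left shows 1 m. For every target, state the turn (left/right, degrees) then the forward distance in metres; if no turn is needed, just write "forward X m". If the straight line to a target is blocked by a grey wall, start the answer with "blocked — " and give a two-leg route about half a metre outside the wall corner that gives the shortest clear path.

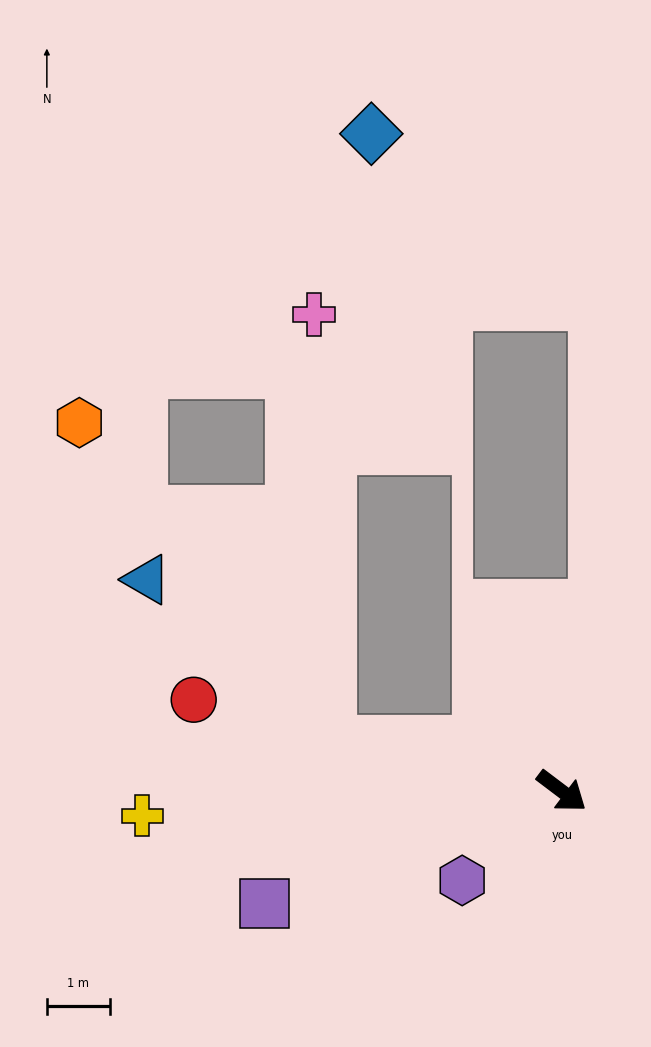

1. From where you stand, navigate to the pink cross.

blocked — turn right 155°, forward 3.8 m, then turn right 76°, forward 6.8 m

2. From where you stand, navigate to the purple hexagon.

turn right 101°, forward 2.1 m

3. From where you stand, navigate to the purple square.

turn right 122°, forward 5.1 m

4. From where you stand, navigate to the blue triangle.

blocked — turn right 155°, forward 3.8 m, then turn right 30°, forward 3.9 m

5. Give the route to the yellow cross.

turn right 140°, forward 6.7 m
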